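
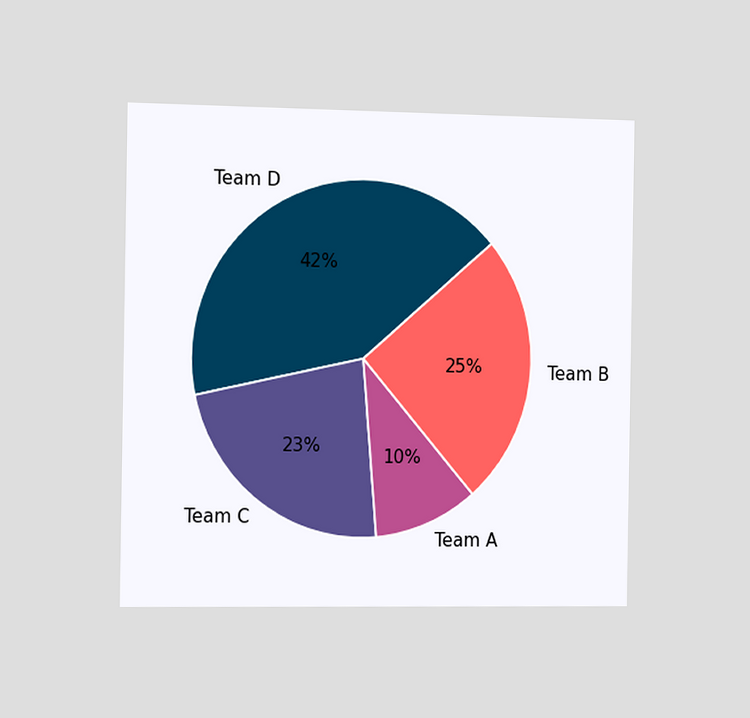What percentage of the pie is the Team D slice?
42%

The chart is viewed slightly from the left. The Team D slice takes up 42% of the pie.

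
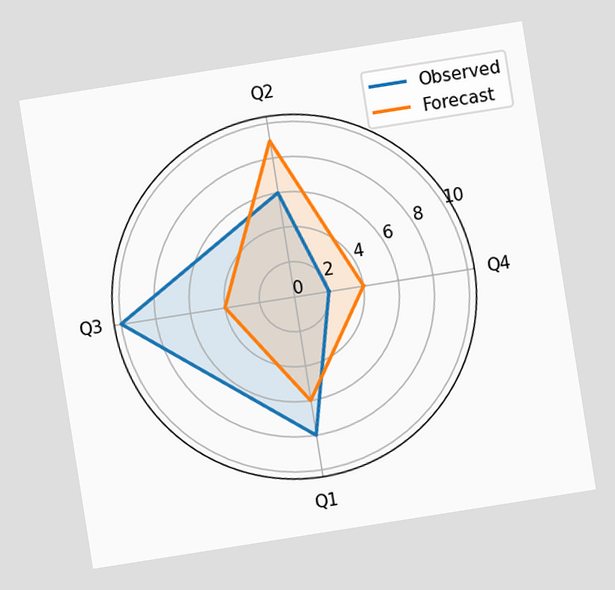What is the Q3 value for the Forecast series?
The chart is tilted about 9° counter-clockwise. On the Q3 axis, Forecast reaches 4.

4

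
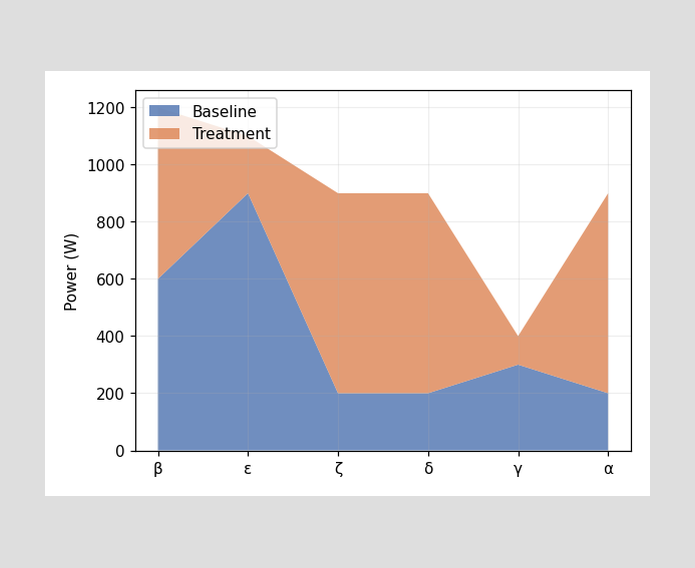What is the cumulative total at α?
900W

The stacked total at α reaches 900W.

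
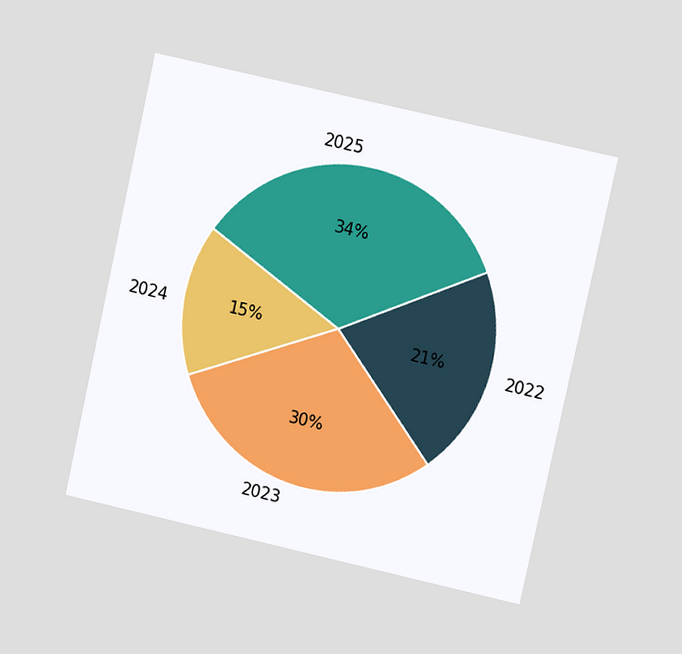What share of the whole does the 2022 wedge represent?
The chart is tilted about 12° clockwise and viewed at a slight angle. The 2022 slice takes up 21% of the pie.

21%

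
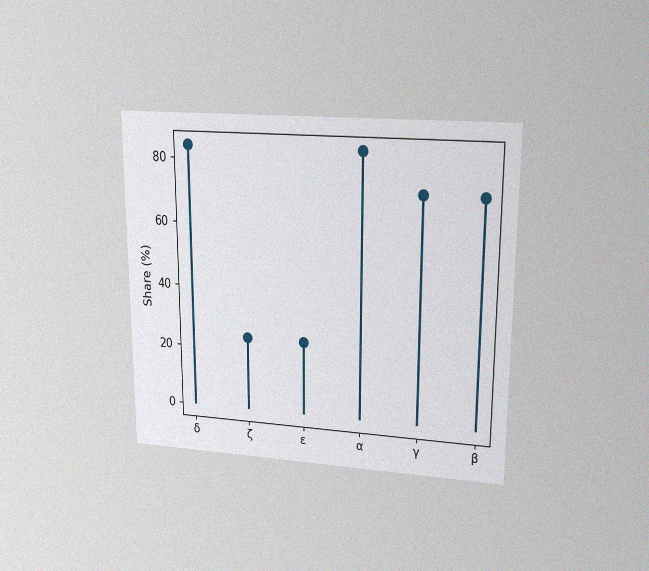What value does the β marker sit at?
72%

The chart is viewed at a slight angle, with some photo noise. The β marker sits at 72%.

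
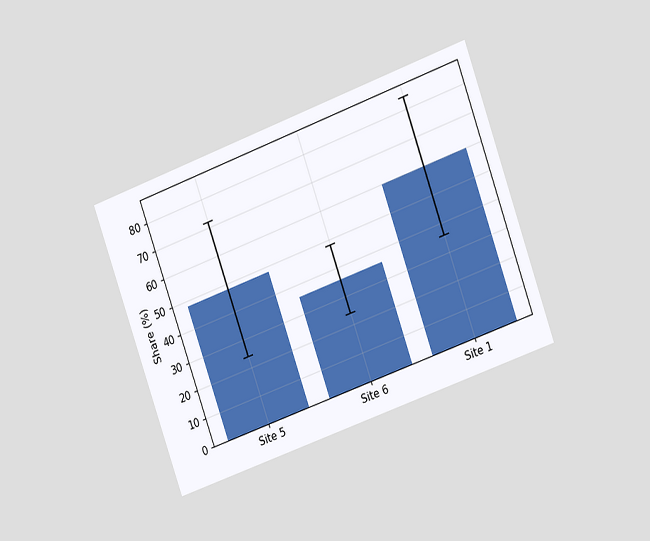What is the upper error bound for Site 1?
The chart is tilted about 20° counter-clockwise and viewed slightly from the right. The Site 1 bar's upper whisker reaches 84%.

84%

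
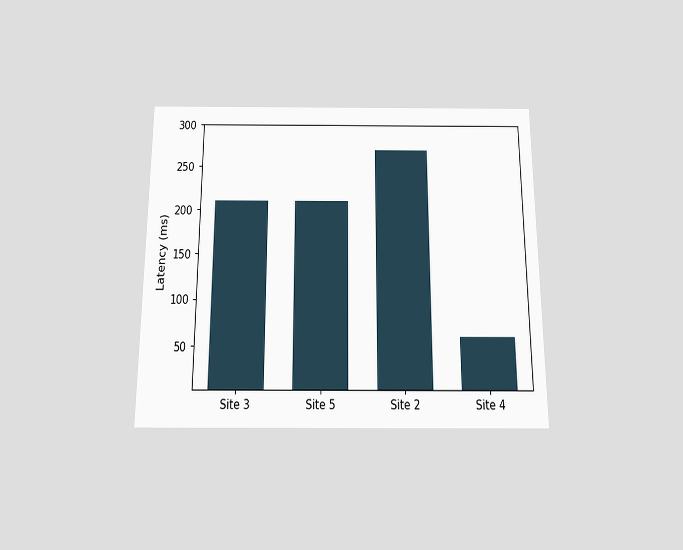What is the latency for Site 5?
The chart is viewed slightly from below. Reading along the chart's y-axis, the Site 5 bar reaches 210ms.

210ms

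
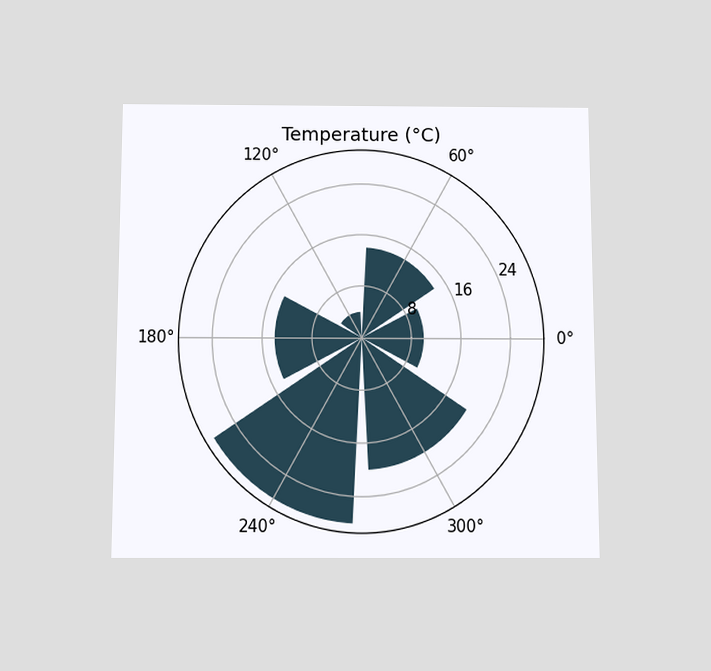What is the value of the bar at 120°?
The chart is viewed slightly from below. The bar at 120° reaches 4°C on the radial axis.

4°C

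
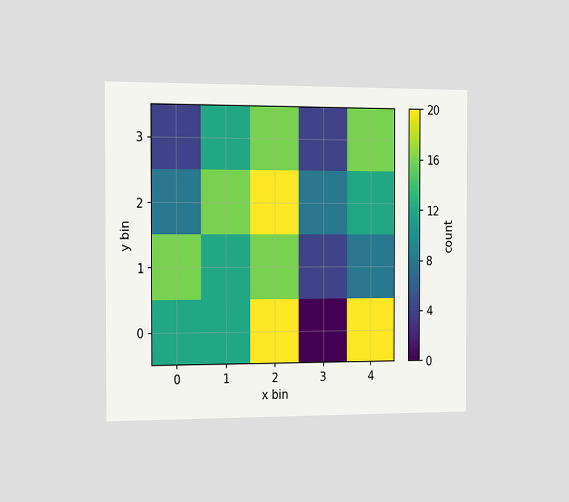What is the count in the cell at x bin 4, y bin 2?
12

The chart is viewed slightly from the left. Matching the cell (4, 2) against the colorbar gives 12.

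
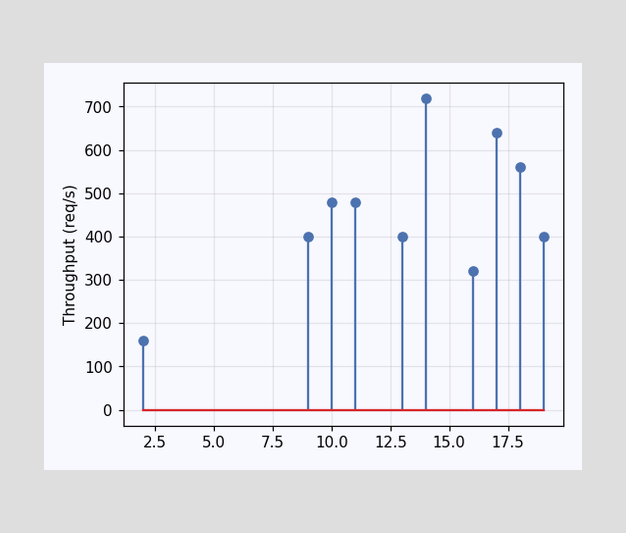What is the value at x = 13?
400req/s

The stem at x=13 reaches 400req/s.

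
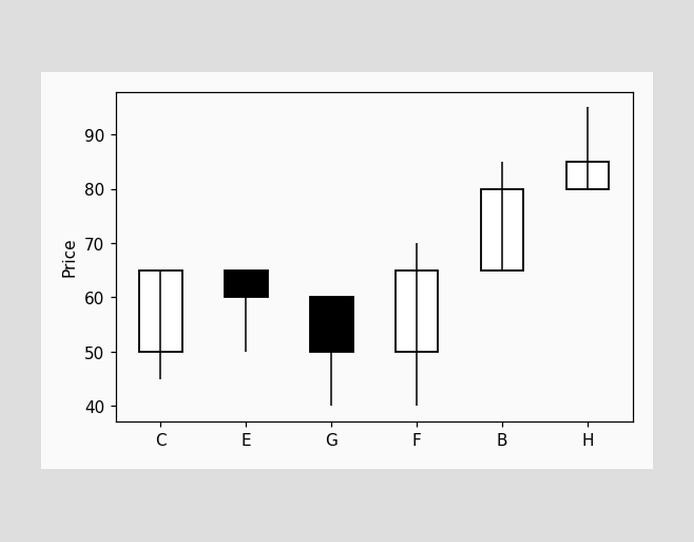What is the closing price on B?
80

The B candle closes at 80.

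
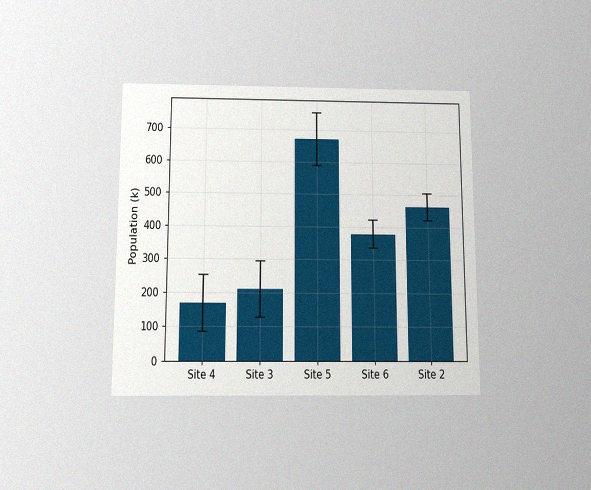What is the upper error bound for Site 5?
The chart is viewed slightly from below, with some photo noise. The Site 5 bar's upper whisker reaches 756k.

756k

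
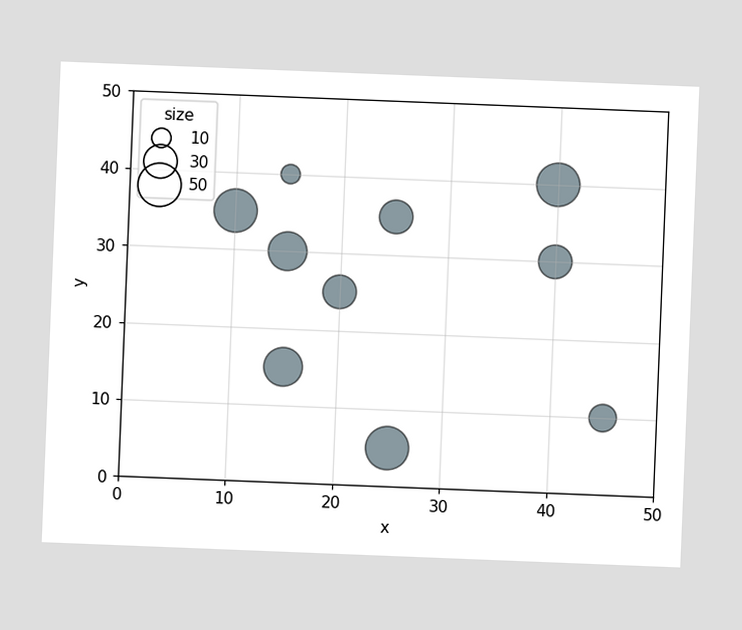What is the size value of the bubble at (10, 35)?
The chart is tilted about 2° clockwise. Matching the bubble at (10, 35) against the size legend gives 50.

50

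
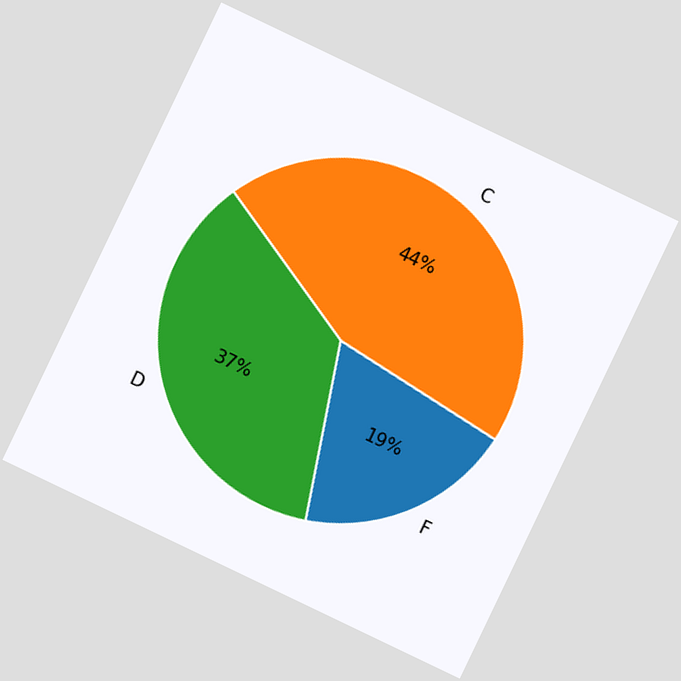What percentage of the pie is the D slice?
37%

The chart is tilted about 26° clockwise. The D slice takes up 37% of the pie.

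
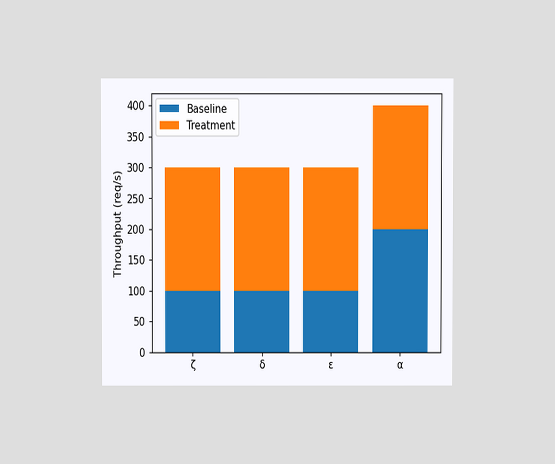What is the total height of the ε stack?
300req/s

The chart is viewed at a slight angle. The ε stack's top reaches 300req/s on the y-axis.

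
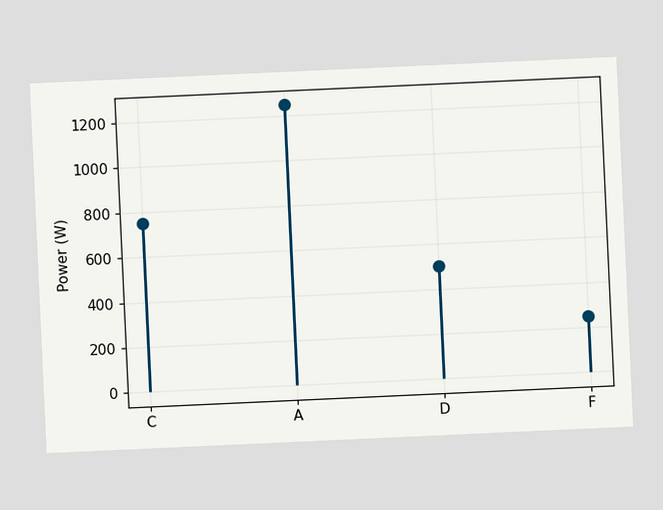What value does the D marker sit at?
500W

The chart is tilted about 3° counter-clockwise. The D marker sits at 500W.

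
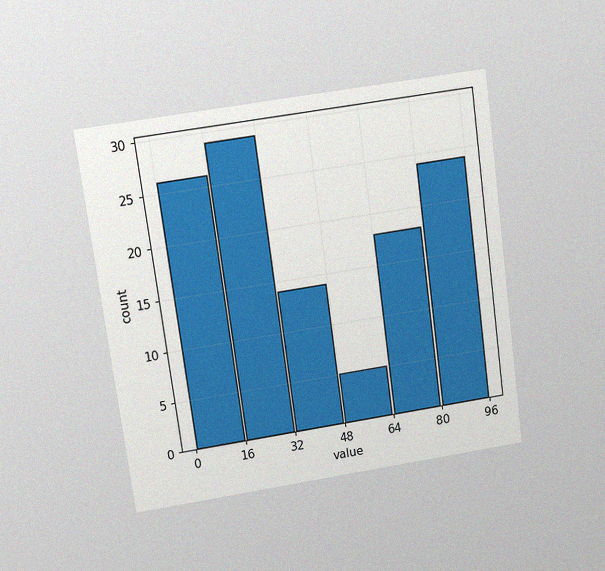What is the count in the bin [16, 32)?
The chart is tilted about 8° counter-clockwise and viewed slightly from above, with some photo noise. The [16, 32) bin has height 29.

29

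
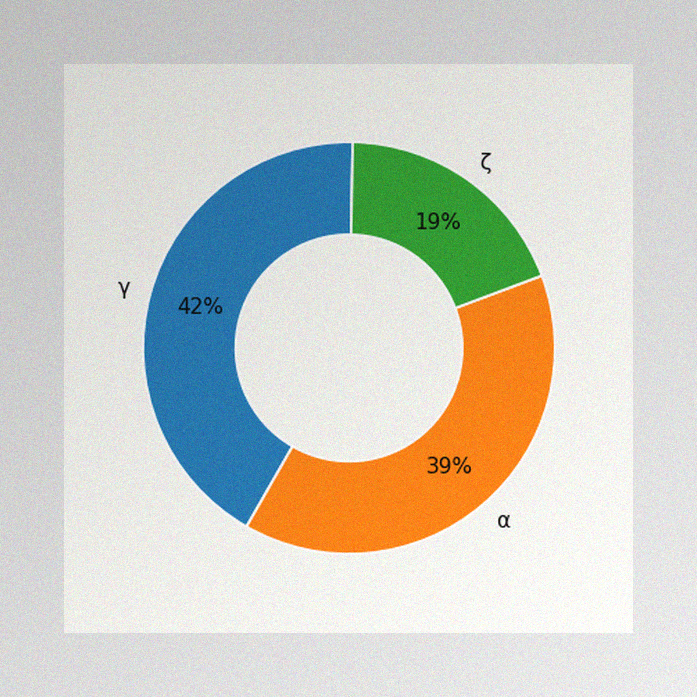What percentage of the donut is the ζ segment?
The image has some photo noise and uneven lighting. The ζ segment takes up 19% of the ring.

19%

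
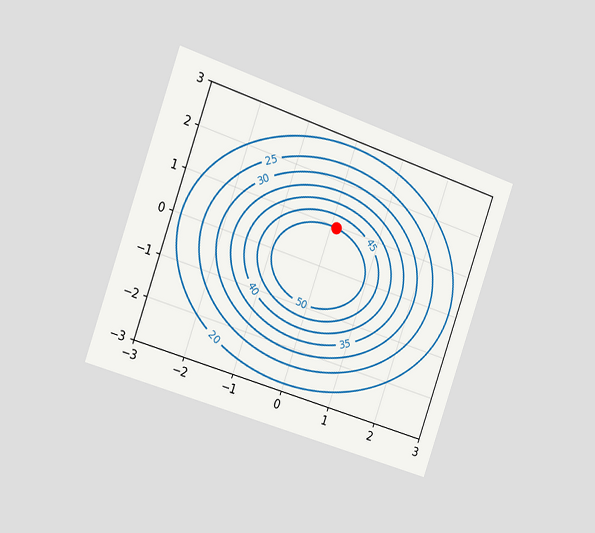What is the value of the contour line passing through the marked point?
50

The chart is tilted about 19° clockwise and viewed slightly from the left. The marked point sits on the contour labelled 50.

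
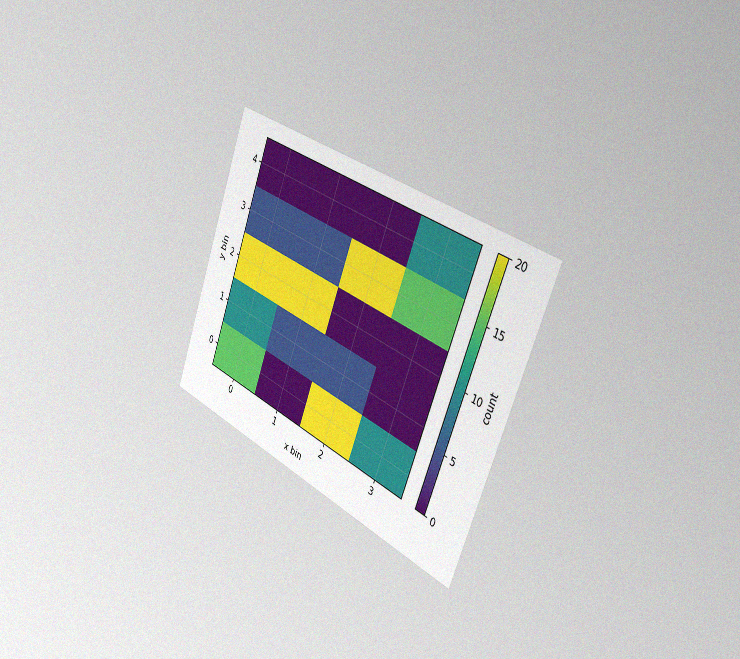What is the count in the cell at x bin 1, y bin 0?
0

The chart is tilted about 21° clockwise and viewed slightly from the right, with some photo noise. Matching the cell (1, 0) against the colorbar gives 0.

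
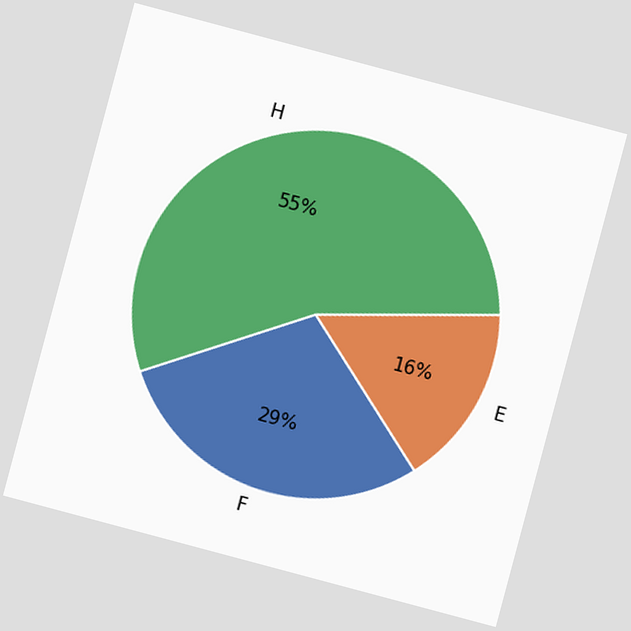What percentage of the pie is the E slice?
The chart is tilted about 15° clockwise. The E slice takes up 16% of the pie.

16%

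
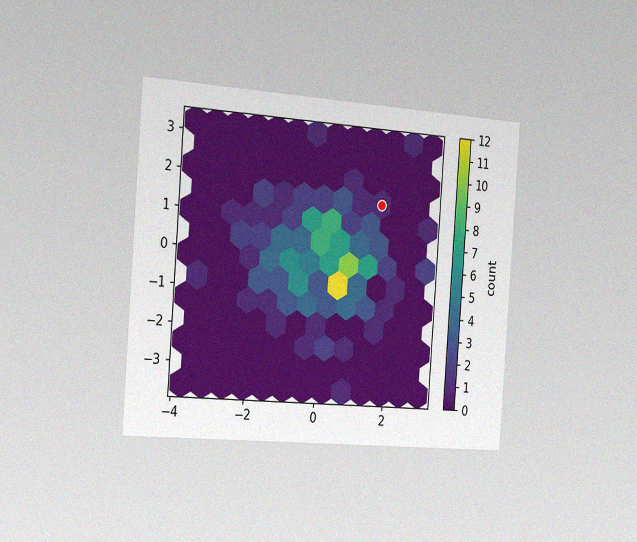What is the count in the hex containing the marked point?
1

The chart is tilted about 4° clockwise and viewed slightly from the left, with some photo noise. The marked hex reads 1 on the colorbar.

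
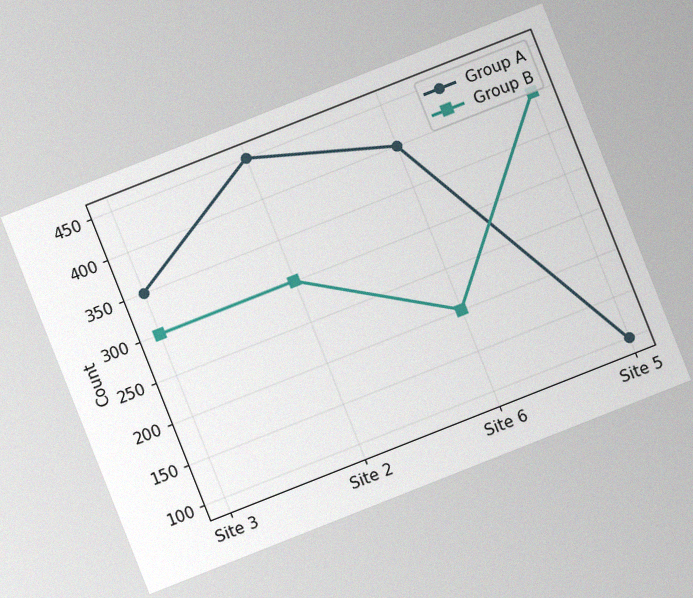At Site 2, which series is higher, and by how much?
Group A, by 150

The chart is tilted about 22° counter-clockwise, with some photo noise. At Site 2, Group A sits above the other line by 150.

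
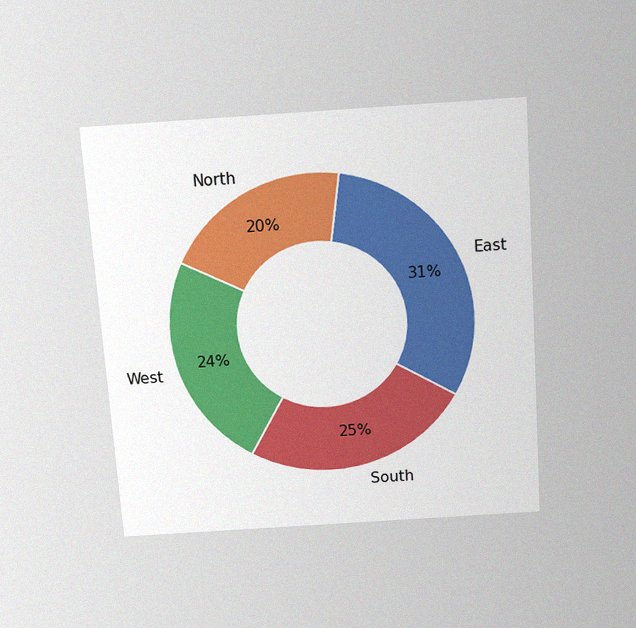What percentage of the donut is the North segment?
The chart is tilted about 4° counter-clockwise and viewed slightly from above, with some photo noise. The North segment takes up 20% of the ring.

20%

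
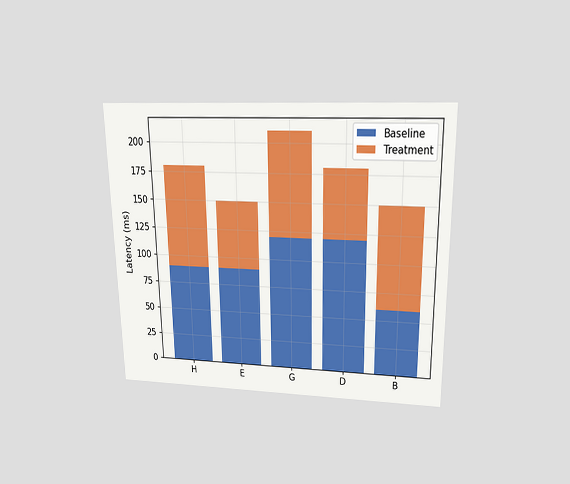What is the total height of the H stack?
180ms

The chart is viewed slightly from above. The H stack's top reaches 180ms on the y-axis.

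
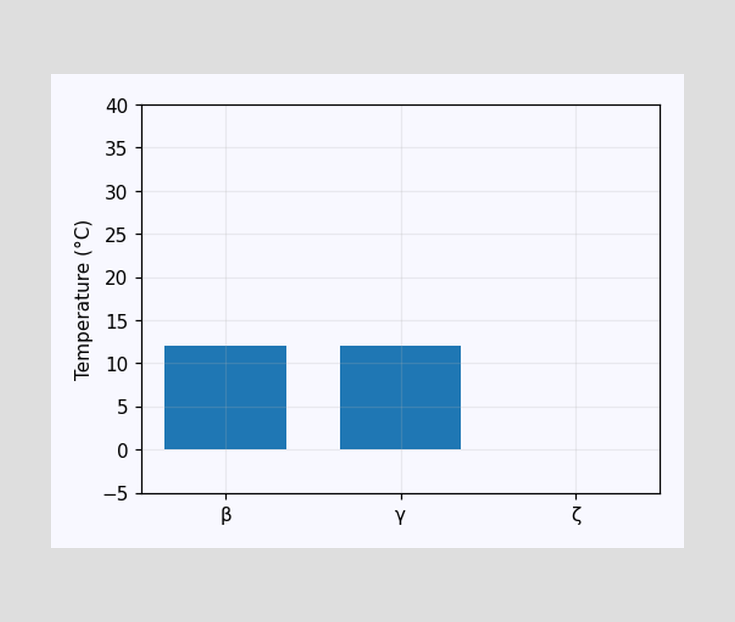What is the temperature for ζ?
Reading along the chart's y-axis, the ζ bar reaches 0°C.

0°C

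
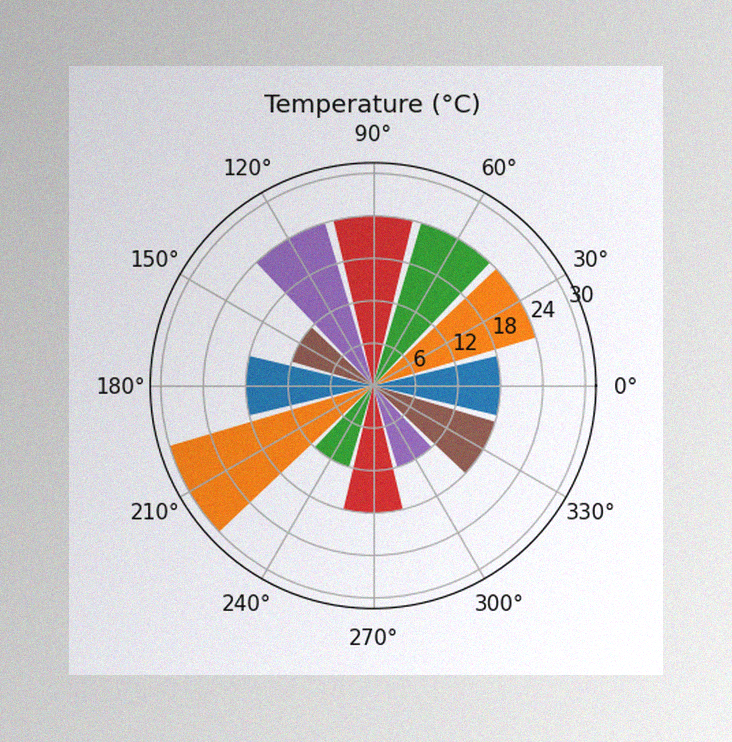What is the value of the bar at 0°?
18°C

The image has some photo noise and uneven lighting. The bar at 0° reaches 18°C on the radial axis.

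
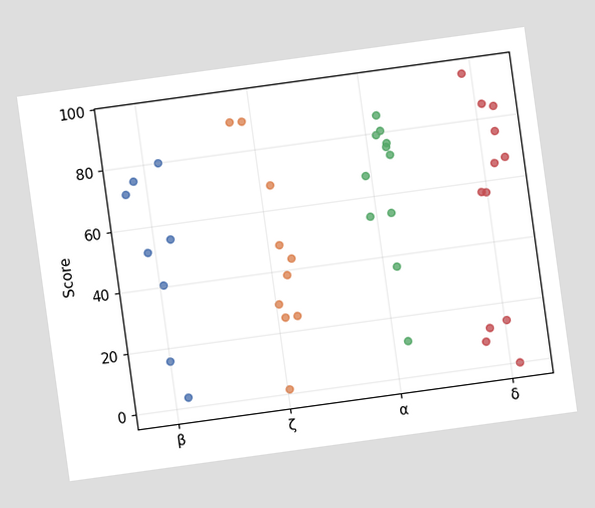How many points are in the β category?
The chart is tilted about 8° counter-clockwise. Counting the markers in the β column gives 8.

8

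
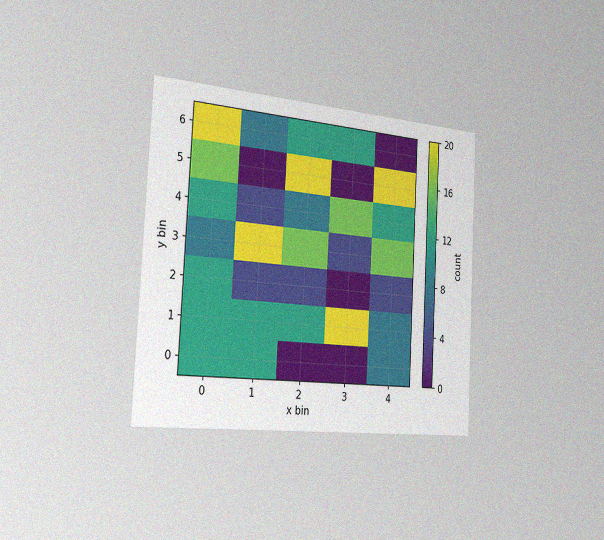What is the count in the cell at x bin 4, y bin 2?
4

The chart is tilted about 3° clockwise and viewed slightly from the left, with some photo noise. Matching the cell (4, 2) against the colorbar gives 4.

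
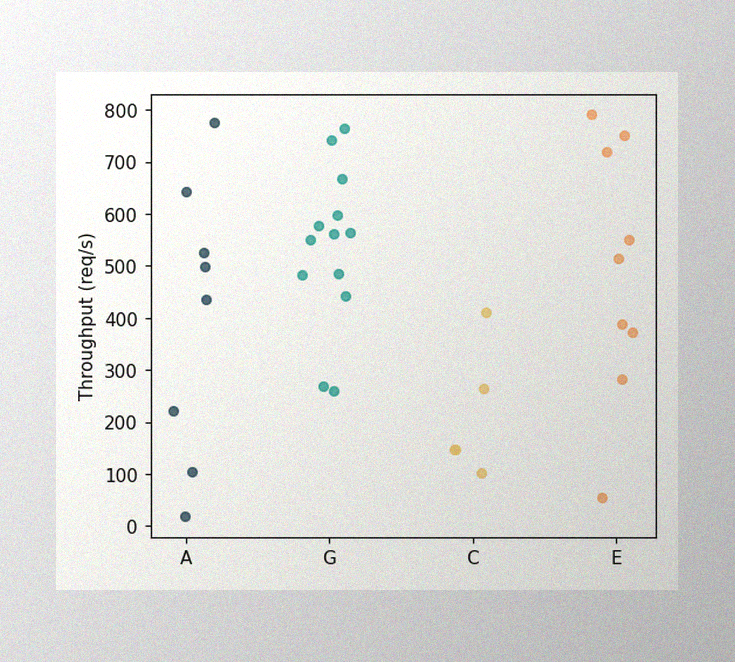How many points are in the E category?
The image has some photo noise and uneven lighting. Counting the markers in the E column gives 9.

9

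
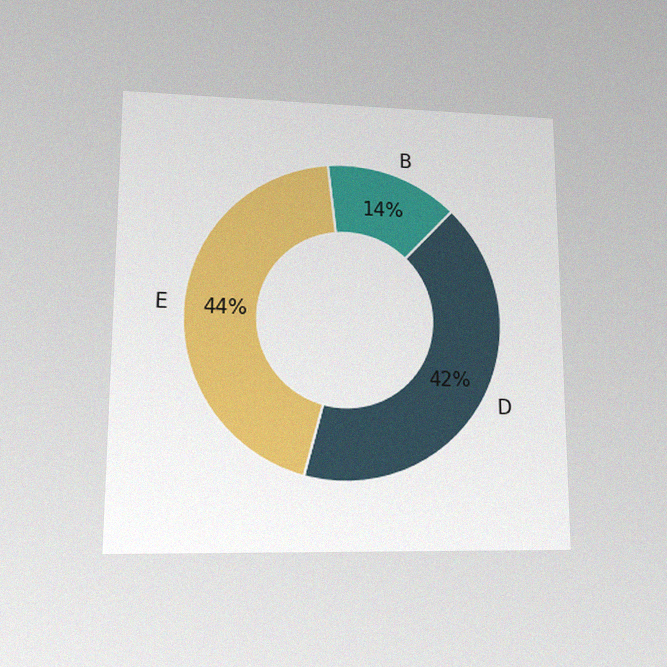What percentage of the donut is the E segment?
The chart is viewed at a slight angle, with some photo noise. The E segment takes up 44% of the ring.

44%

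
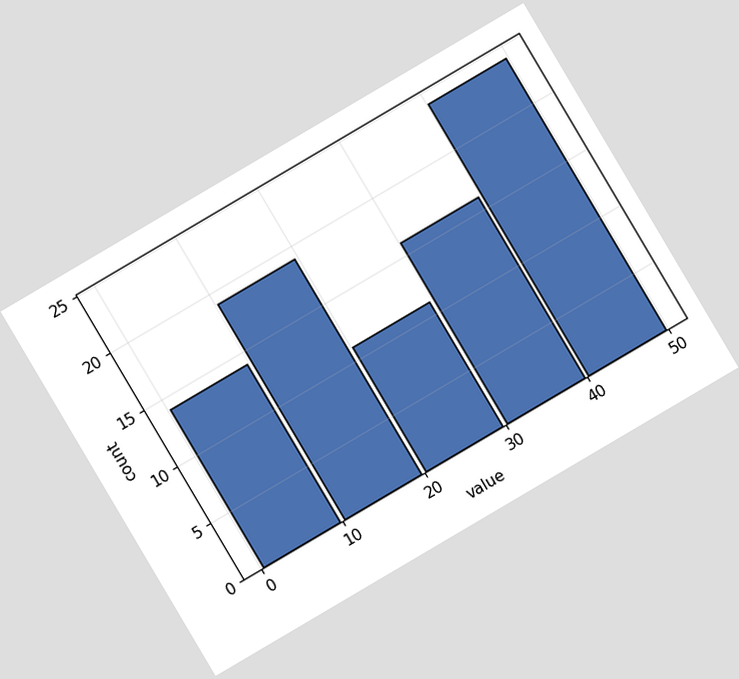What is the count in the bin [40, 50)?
The chart is tilted about 31° counter-clockwise. The [40, 50) bin has height 24.

24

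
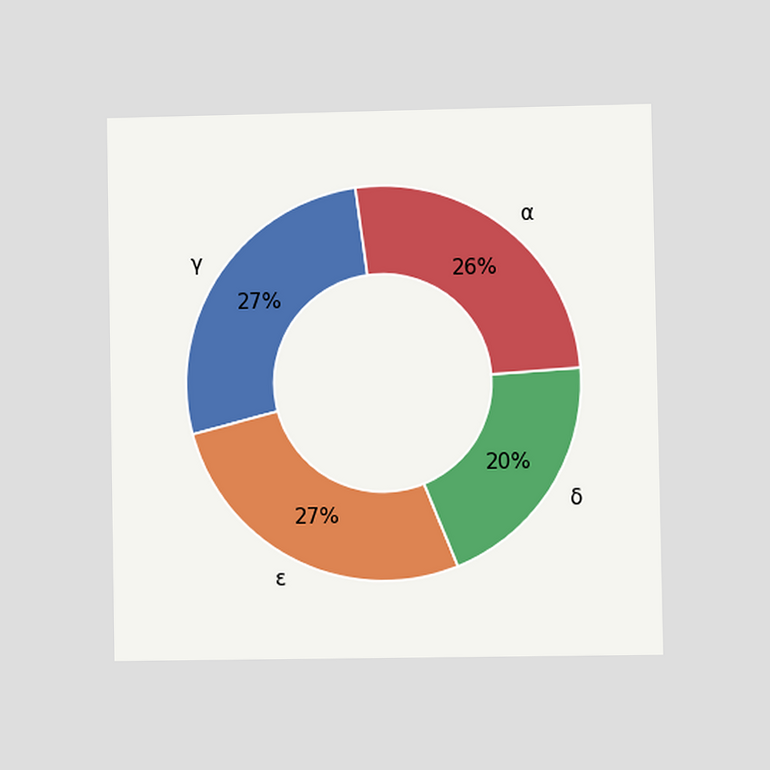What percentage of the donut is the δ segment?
The chart is viewed at a slight angle. The δ segment takes up 20% of the ring.

20%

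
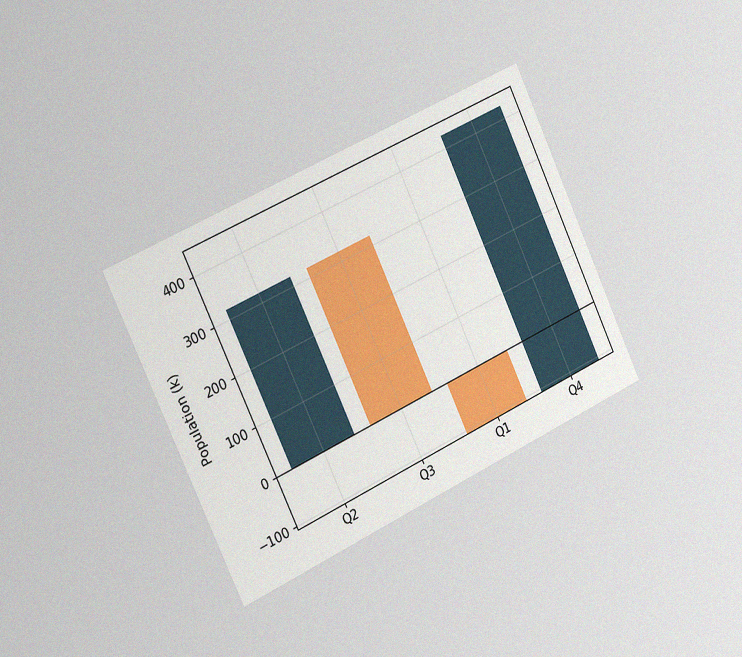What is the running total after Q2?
The chart is tilted about 25° counter-clockwise and viewed slightly from the left, with some photo noise. After Q2 the running total reaches 318k.

318k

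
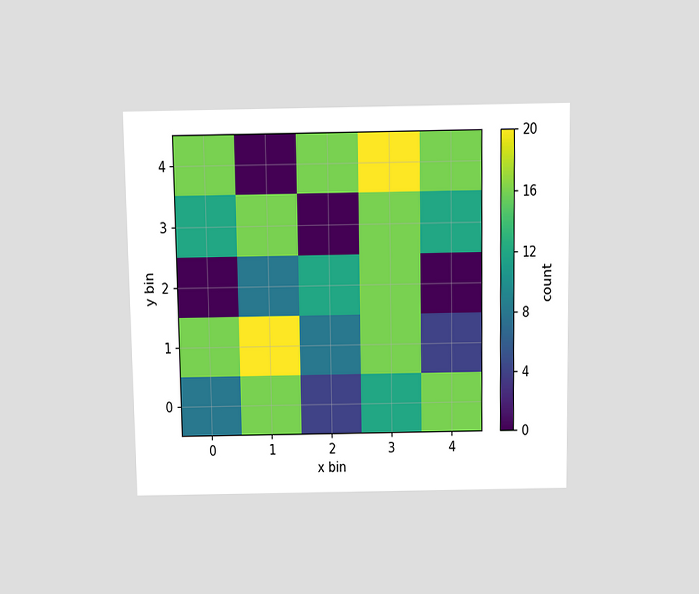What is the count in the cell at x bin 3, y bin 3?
The chart is viewed slightly from above. Matching the cell (3, 3) against the colorbar gives 16.

16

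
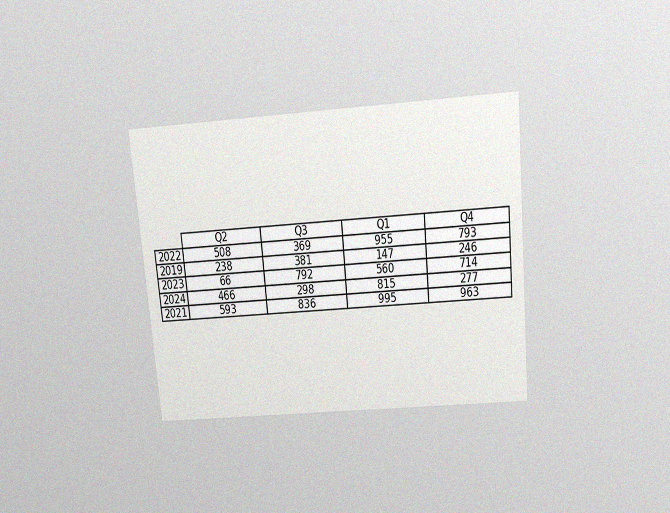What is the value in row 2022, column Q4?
793

The chart is tilted about 5° counter-clockwise and viewed slightly from above, with some photo noise. The (2022, Q4) cell reads 793.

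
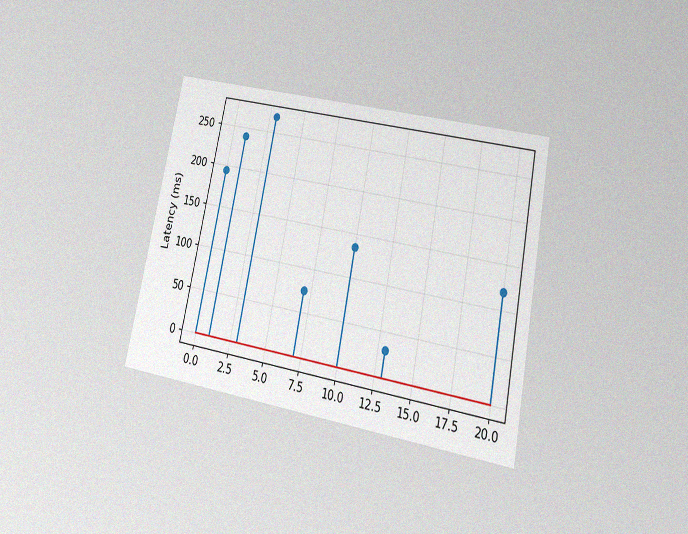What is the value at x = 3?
The chart is tilted about 11° clockwise and viewed at a slight angle, with some photo noise. The stem at x=3 reaches 270ms.

270ms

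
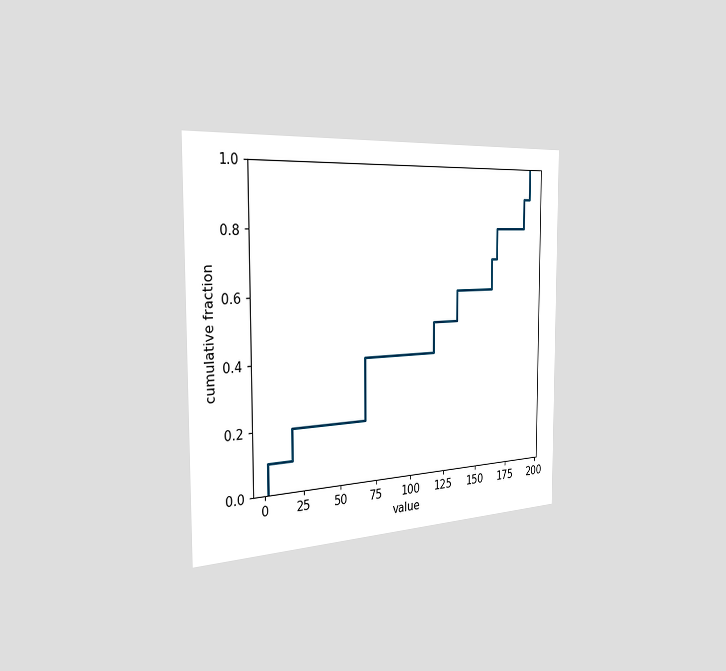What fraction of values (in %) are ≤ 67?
The chart is viewed slightly from the left. At x=67 the ECDF step is at 40%.

40%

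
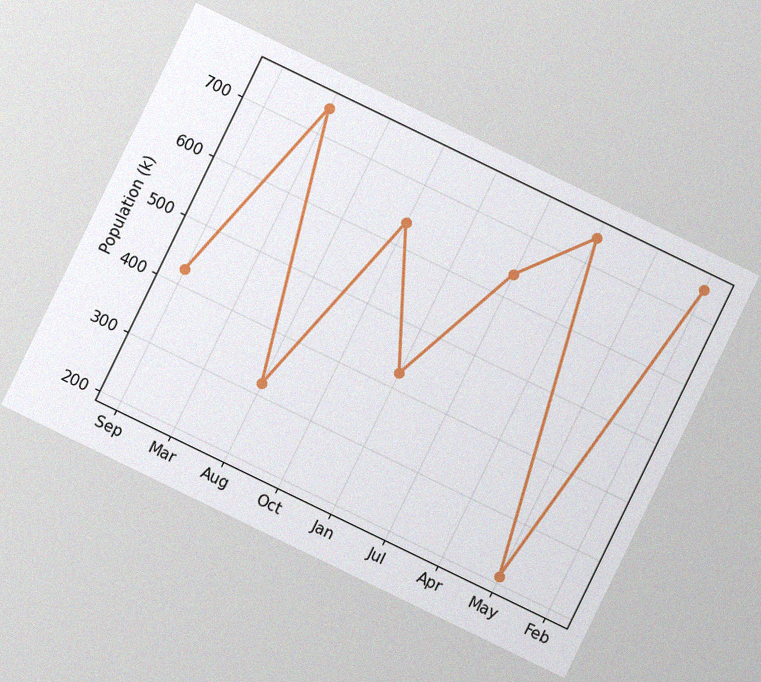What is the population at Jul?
The chart is tilted about 26° clockwise, with some photo noise. At Jul, the line is at 636k.

636k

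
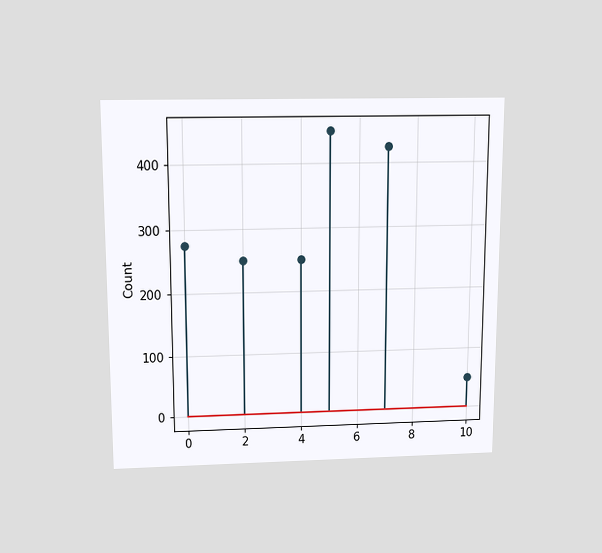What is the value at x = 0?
The chart is viewed slightly from above. The stem at x=0 reaches 275.

275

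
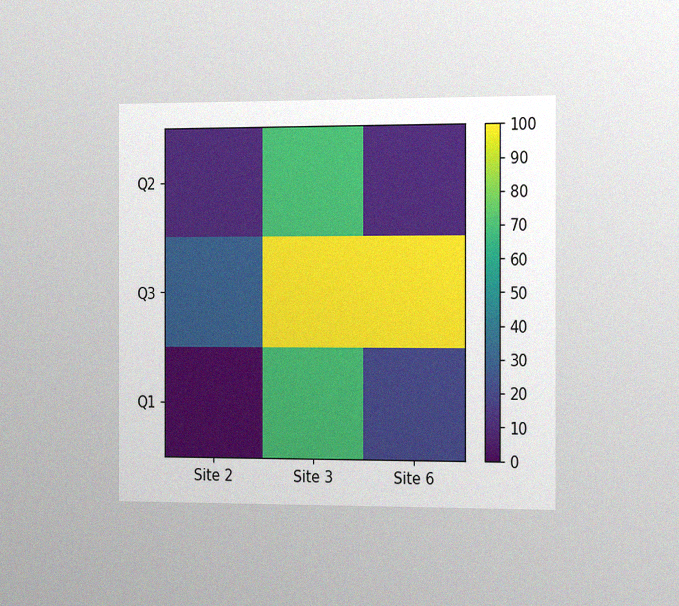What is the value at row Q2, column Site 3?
The chart is viewed slightly from the right, with some photo noise. Matching cell (Q2, Site 3) against the colorbar gives 70.

70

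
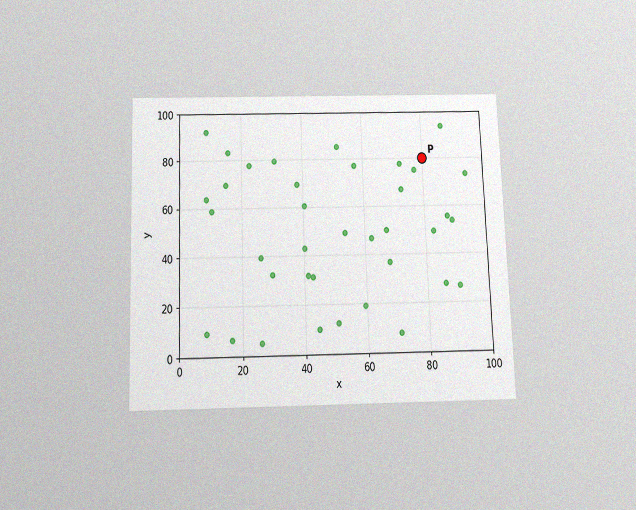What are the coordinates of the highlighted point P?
(80, 80)

The chart is viewed slightly from below, with some photo noise. Following the gridlines from P to each axis, P sits at (80, 80).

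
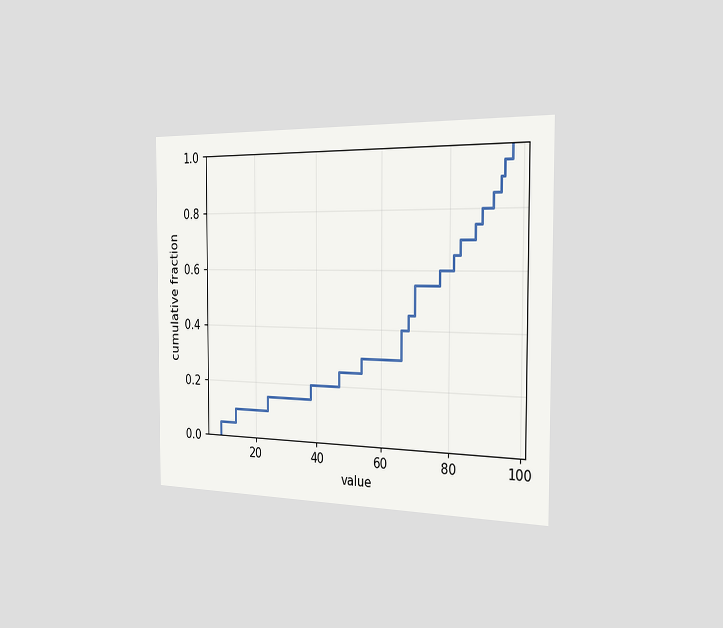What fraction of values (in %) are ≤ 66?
40%

The chart is viewed slightly from the right. At x=66 the ECDF step is at 40%.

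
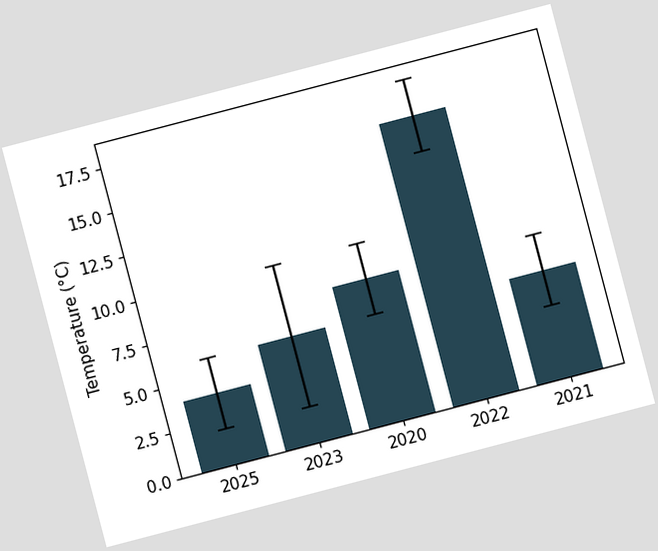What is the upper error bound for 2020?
10°C

The chart is tilted about 15° counter-clockwise. The 2020 bar's upper whisker reaches 10°C.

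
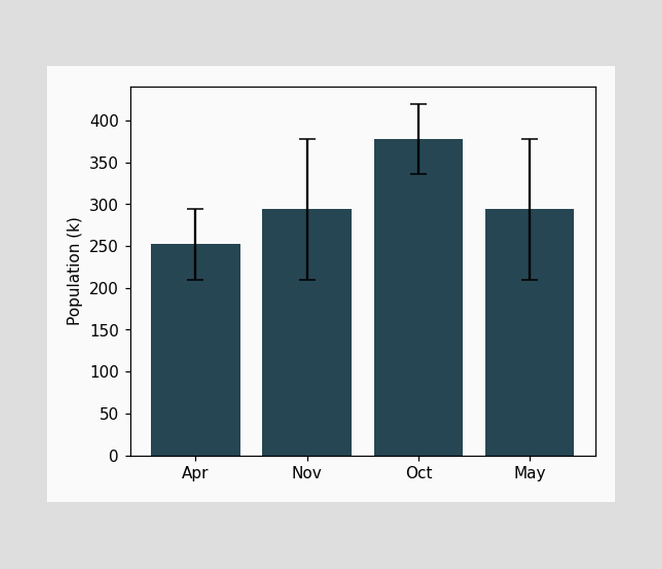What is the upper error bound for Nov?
The Nov bar's upper whisker reaches 378k.

378k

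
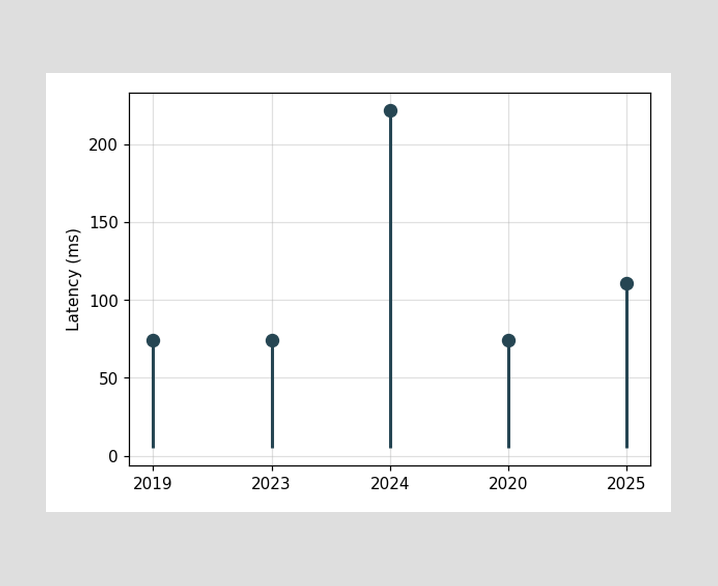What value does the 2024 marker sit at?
222ms

The 2024 marker sits at 222ms.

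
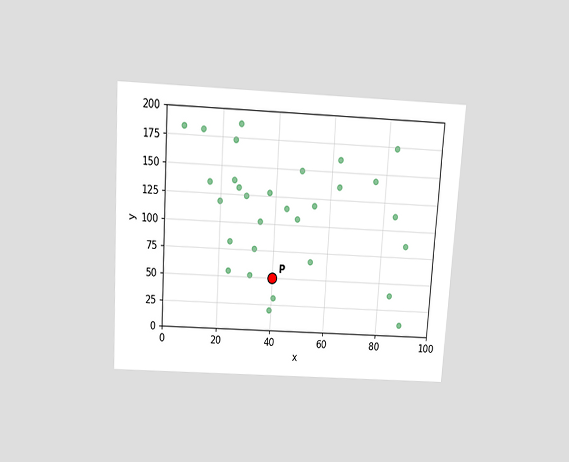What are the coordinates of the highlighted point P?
The chart is tilted about 4° clockwise and viewed slightly from above. Following the gridlines from P to each axis, P sits at (40, 50).

(40, 50)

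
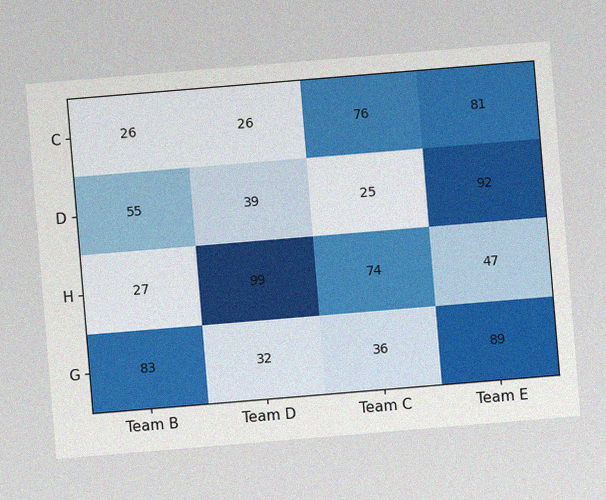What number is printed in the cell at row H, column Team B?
27

The chart is tilted about 5° counter-clockwise, with some photo noise. The (H, Team B) cell reads 27.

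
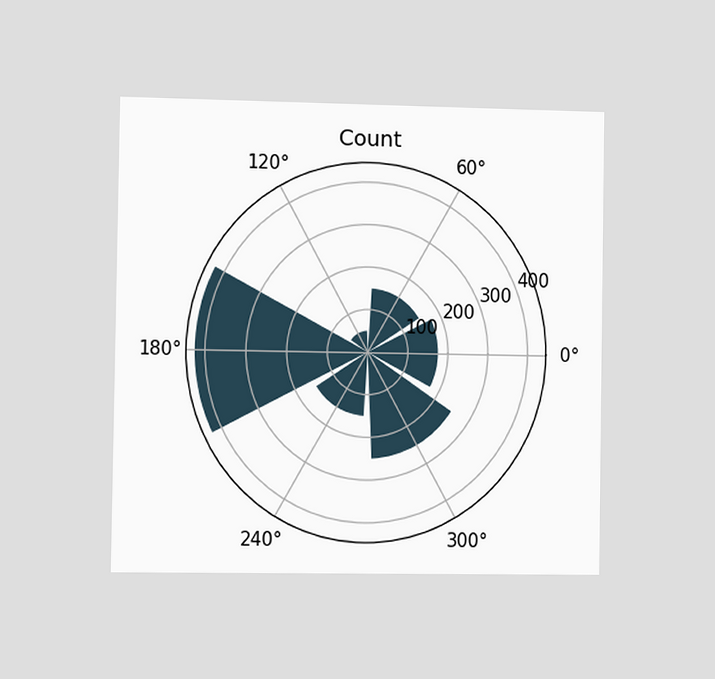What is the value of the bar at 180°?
425

The chart is viewed slightly from the left. The bar at 180° reaches 425 on the radial axis.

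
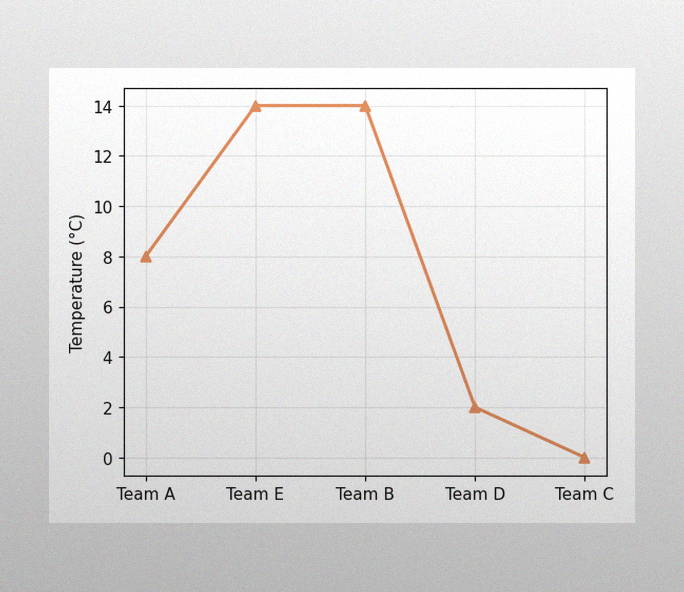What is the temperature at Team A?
8°C

The image has some photo noise and uneven lighting. At Team A, the line is at 8°C.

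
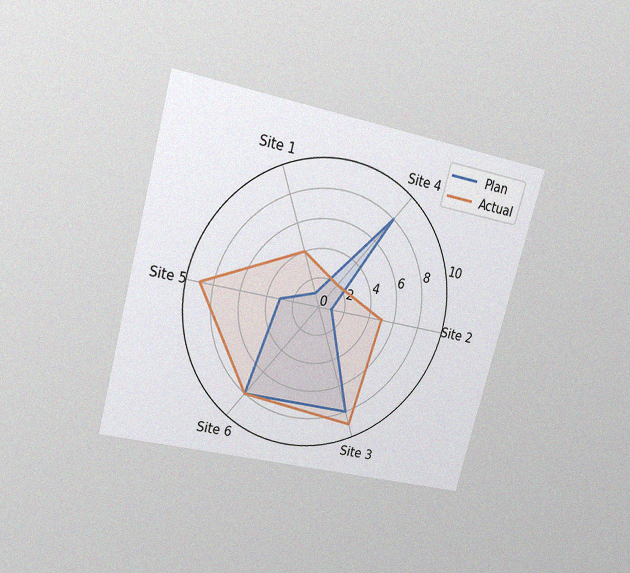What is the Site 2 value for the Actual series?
5

The chart is tilted about 15° clockwise and viewed at a slight angle, with some photo noise. On the Site 2 axis, Actual reaches 5.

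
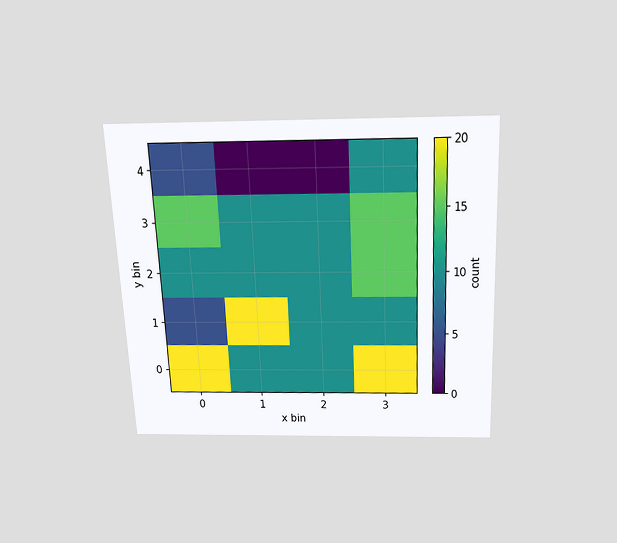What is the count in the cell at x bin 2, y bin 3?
The chart is tilted about 2° counter-clockwise and viewed slightly from above. Matching the cell (2, 3) against the colorbar gives 10.

10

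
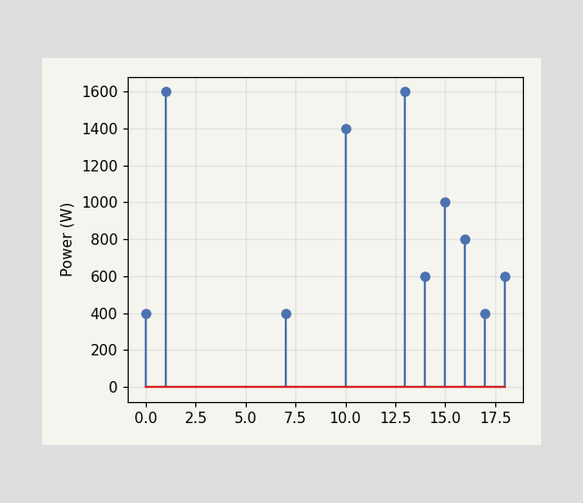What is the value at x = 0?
The stem at x=0 reaches 400W.

400W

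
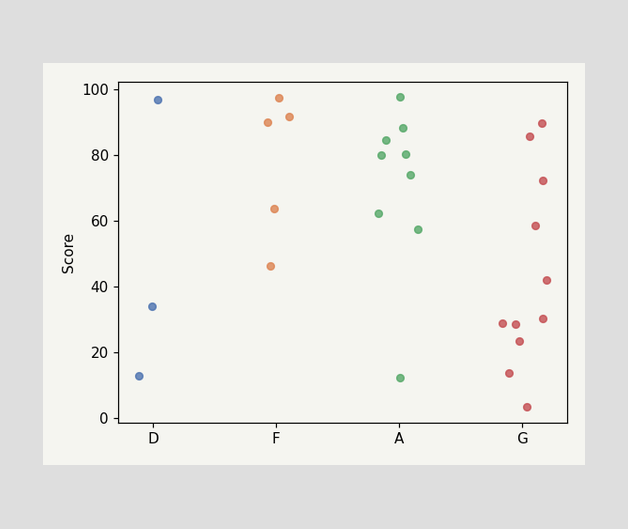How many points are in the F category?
5

Counting the markers in the F column gives 5.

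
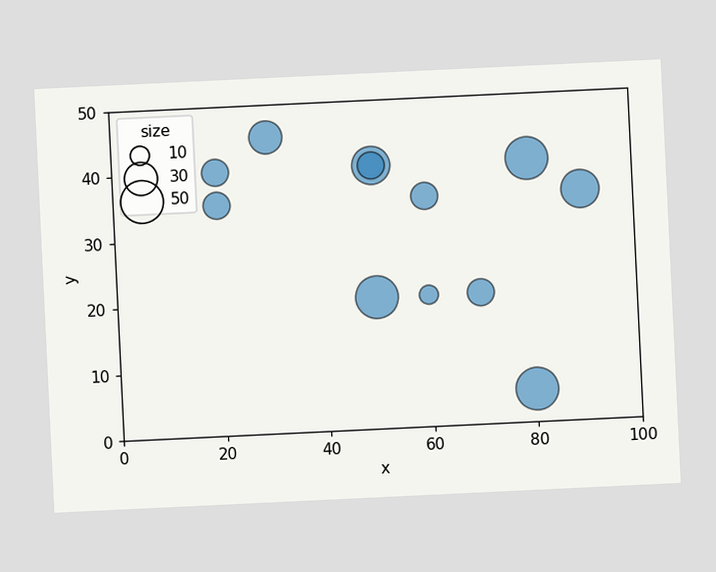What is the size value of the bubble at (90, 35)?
40

The chart is tilted about 3° counter-clockwise. Matching the bubble at (90, 35) against the size legend gives 40.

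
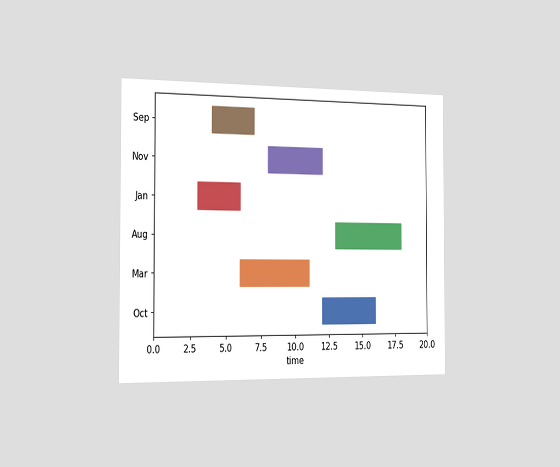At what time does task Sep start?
The chart is viewed slightly from the left. The Sep bar begins at t=4.

4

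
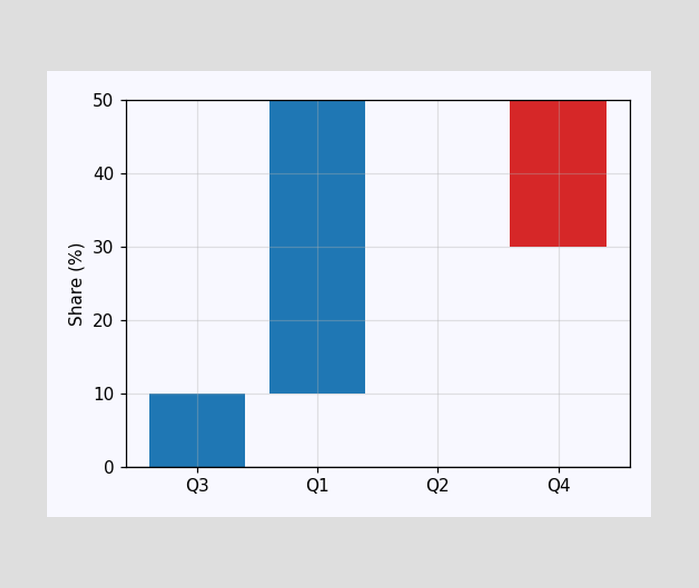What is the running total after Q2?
50%

After Q2 the running total reaches 50%.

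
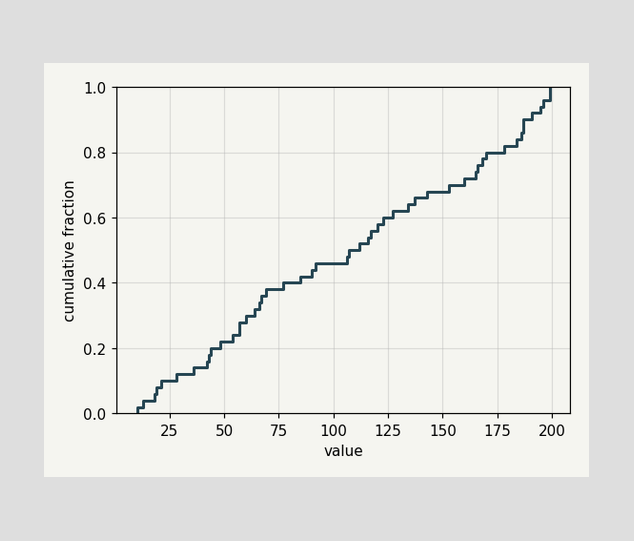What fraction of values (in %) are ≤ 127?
62%

At x=127 the ECDF step is at 62%.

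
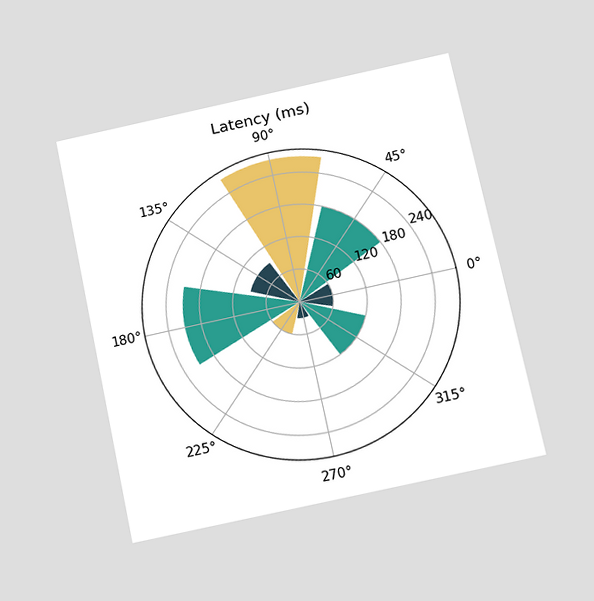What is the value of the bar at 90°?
The chart is tilted about 12° counter-clockwise and viewed slightly from below. The bar at 90° reaches 270ms on the radial axis.

270ms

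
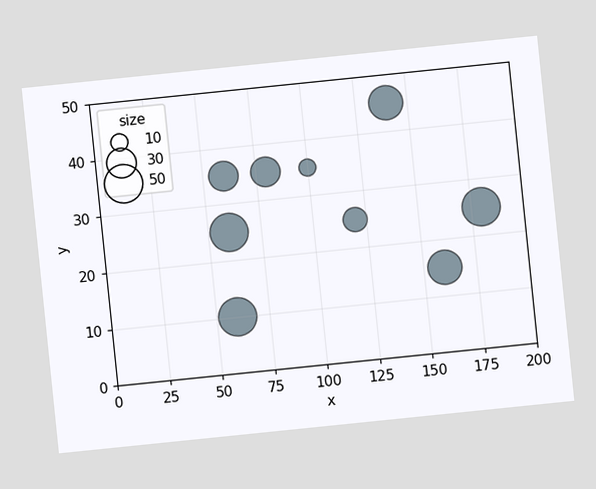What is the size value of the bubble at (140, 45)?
The chart is tilted about 6° counter-clockwise. Matching the bubble at (140, 45) against the size legend gives 40.

40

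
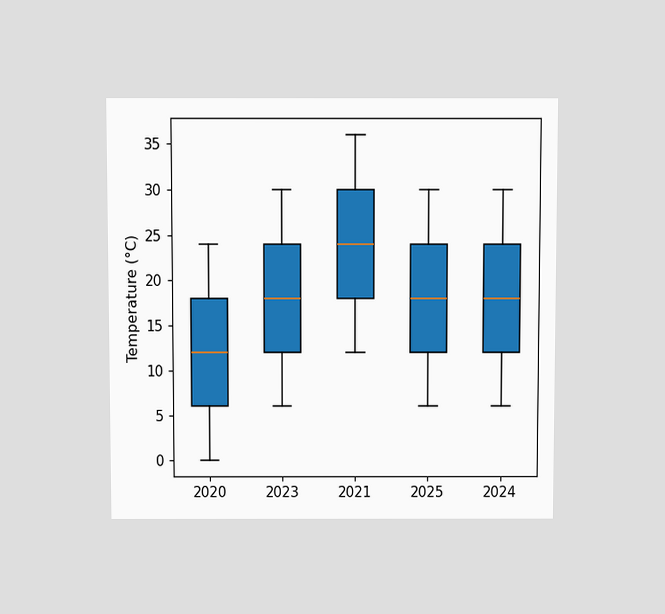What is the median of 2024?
The chart is viewed slightly from above. The median line in the 2024 box sits at 18°C.

18°C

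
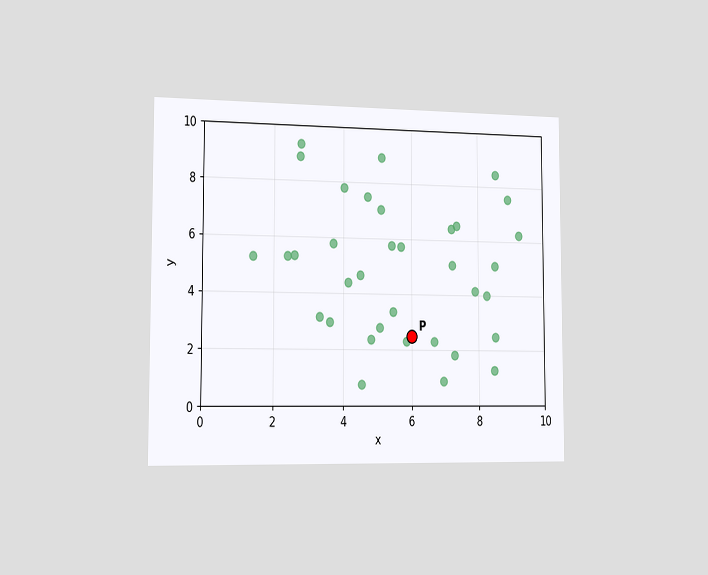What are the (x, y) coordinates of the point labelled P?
The chart is viewed slightly from the left. Following the gridlines from P to each axis, P sits at (6, 2.5).

(6, 2.5)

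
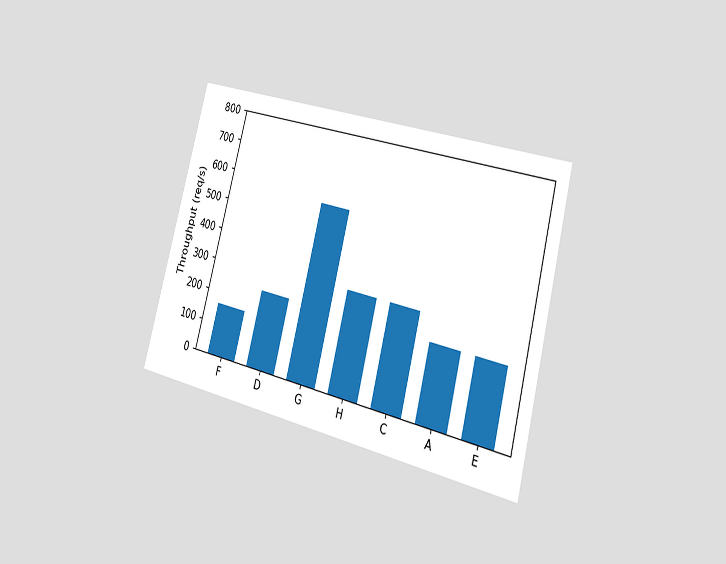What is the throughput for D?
240req/s

The chart is tilted about 15° clockwise and viewed slightly from the right. Reading along the chart's y-axis, the D bar reaches 240req/s.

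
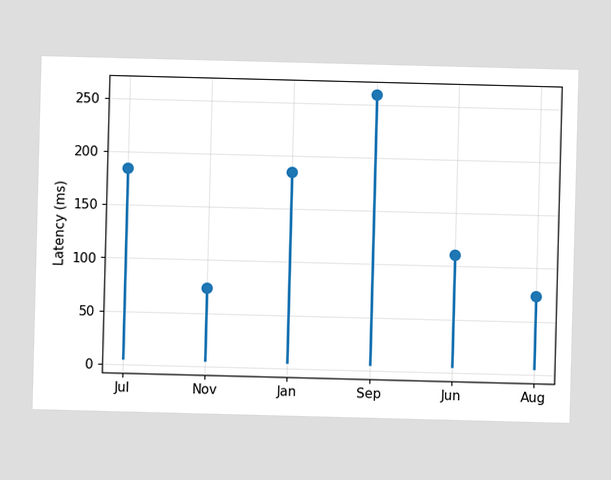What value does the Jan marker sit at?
185ms

The Jan marker sits at 185ms.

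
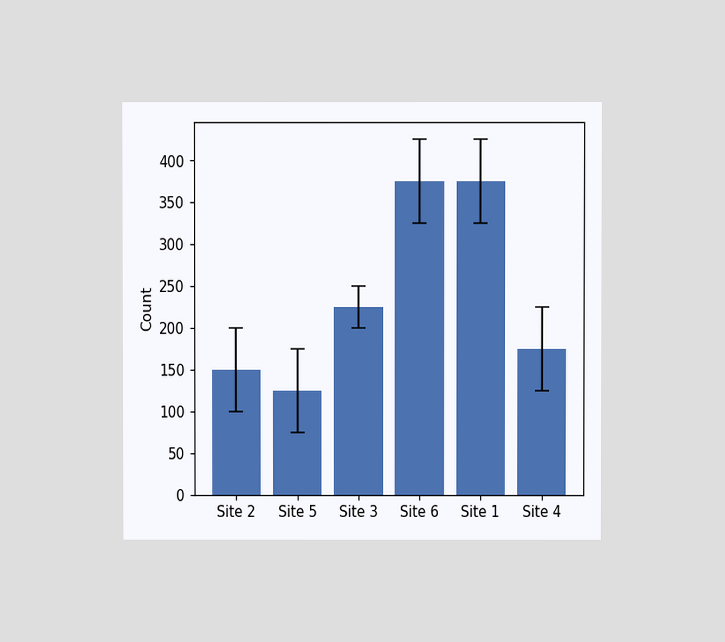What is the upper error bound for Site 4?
The chart is viewed at a slight angle. The Site 4 bar's upper whisker reaches 225.

225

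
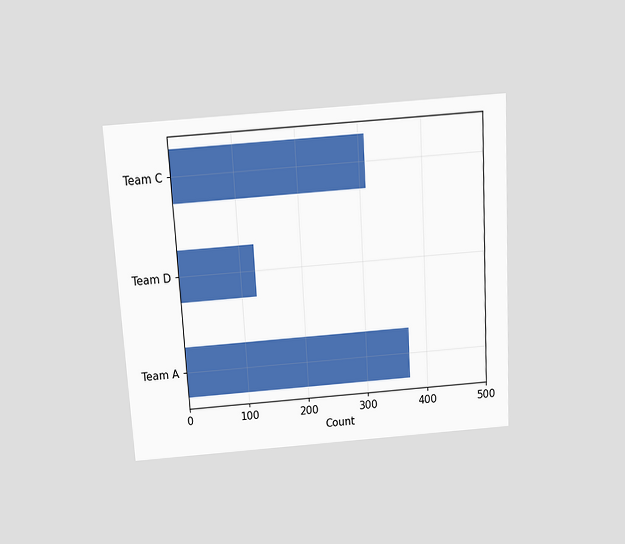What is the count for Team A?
372

The chart is tilted about 3° counter-clockwise and viewed slightly from above. Reading along the chart's x-axis, the Team A bar reaches 372.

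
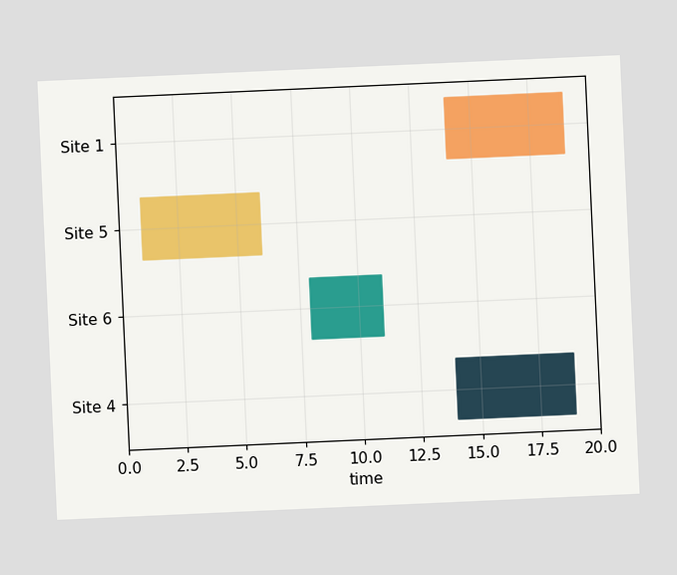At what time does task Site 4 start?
14

The chart is tilted about 3° counter-clockwise. The Site 4 bar begins at t=14.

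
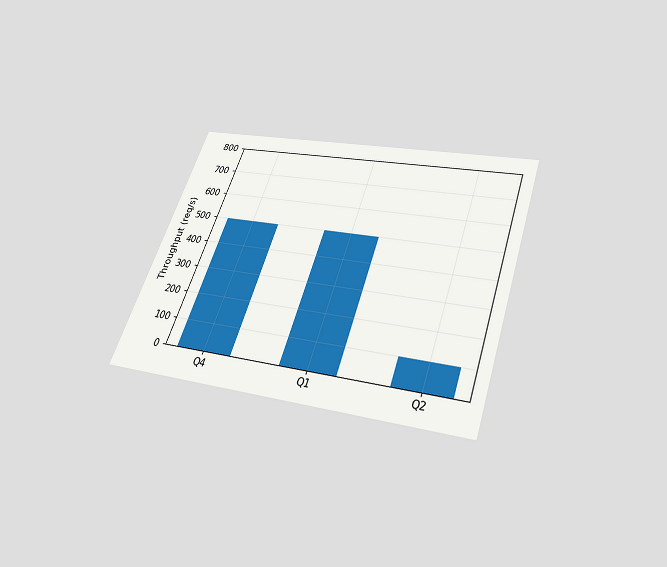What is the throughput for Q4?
500req/s

The chart is tilted about 19° clockwise and viewed slightly from below. Reading along the chart's y-axis, the Q4 bar reaches 500req/s.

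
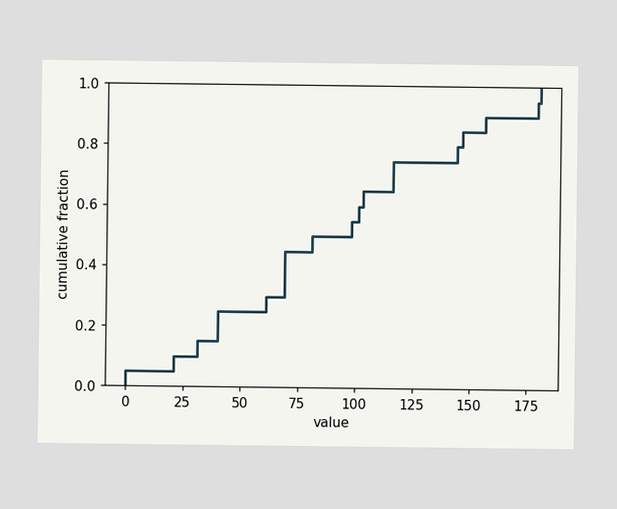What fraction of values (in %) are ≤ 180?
At x=180 the ECDF step is at 100%.

100%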